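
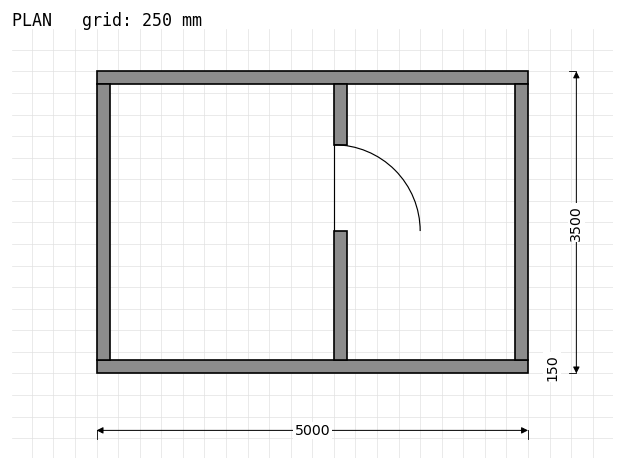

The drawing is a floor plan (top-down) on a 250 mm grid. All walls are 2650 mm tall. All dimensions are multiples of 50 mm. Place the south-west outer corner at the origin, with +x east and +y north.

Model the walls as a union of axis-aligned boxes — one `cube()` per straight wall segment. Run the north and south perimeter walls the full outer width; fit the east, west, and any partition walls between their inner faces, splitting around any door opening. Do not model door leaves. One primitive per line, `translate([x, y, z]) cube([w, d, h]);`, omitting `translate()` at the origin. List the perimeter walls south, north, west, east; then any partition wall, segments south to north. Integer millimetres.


cube([5000, 150, 2650]);
translate([0, 3350, 0]) cube([5000, 150, 2650]);
translate([0, 150, 0]) cube([150, 3200, 2650]);
translate([4850, 150, 0]) cube([150, 3200, 2650]);
translate([2750, 150, 0]) cube([150, 1500, 2650]);
translate([2750, 2650, 0]) cube([150, 700, 2650]);


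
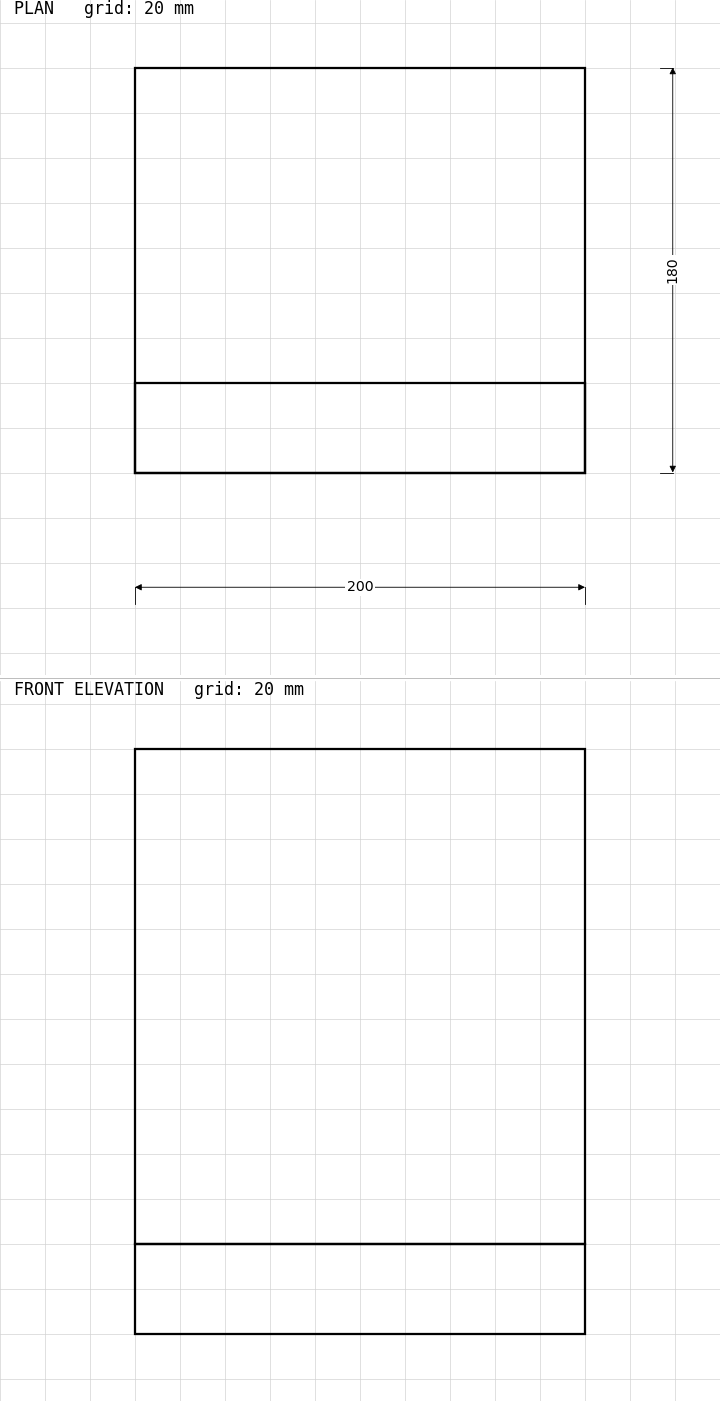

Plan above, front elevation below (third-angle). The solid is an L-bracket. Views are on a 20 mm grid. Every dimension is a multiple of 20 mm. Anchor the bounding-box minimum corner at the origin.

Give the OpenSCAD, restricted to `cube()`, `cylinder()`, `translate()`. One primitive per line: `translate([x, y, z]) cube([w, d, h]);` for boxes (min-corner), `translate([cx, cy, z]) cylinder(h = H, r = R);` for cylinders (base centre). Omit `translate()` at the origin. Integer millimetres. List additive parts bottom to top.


cube([200, 180, 40]);
translate([0, 0, 40]) cube([200, 40, 220]);


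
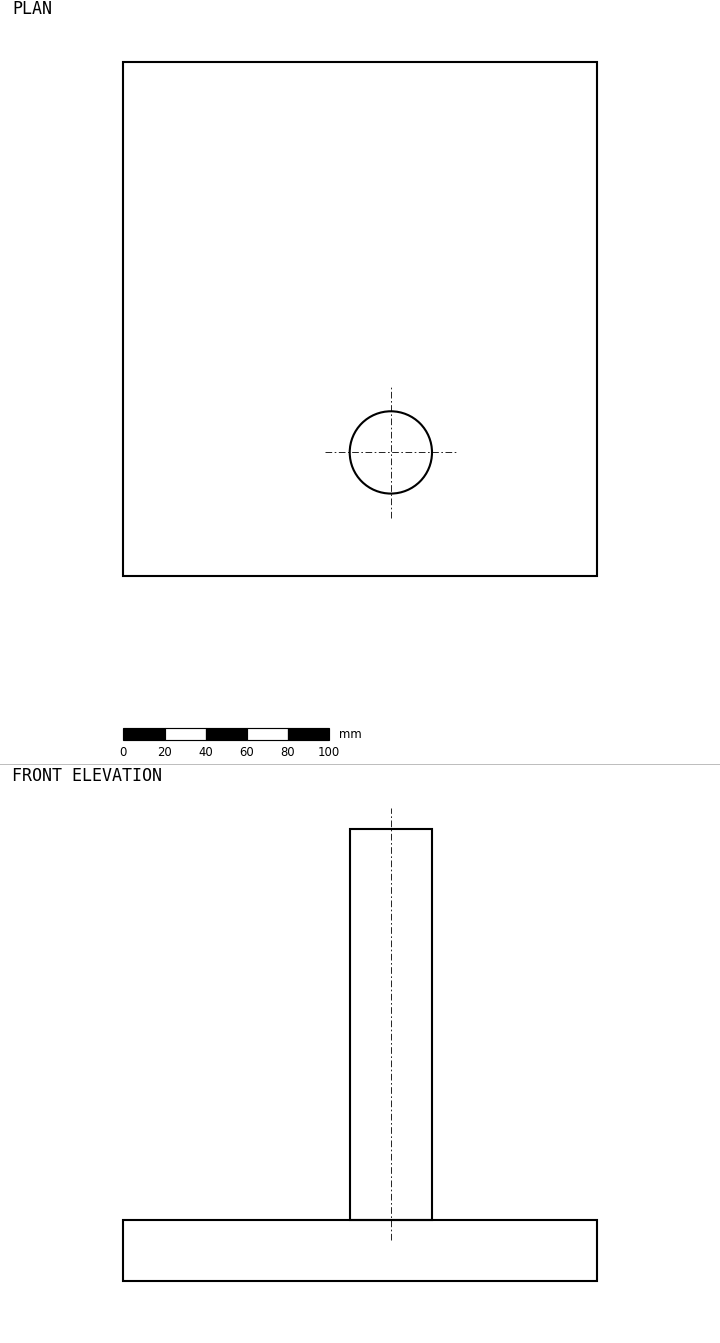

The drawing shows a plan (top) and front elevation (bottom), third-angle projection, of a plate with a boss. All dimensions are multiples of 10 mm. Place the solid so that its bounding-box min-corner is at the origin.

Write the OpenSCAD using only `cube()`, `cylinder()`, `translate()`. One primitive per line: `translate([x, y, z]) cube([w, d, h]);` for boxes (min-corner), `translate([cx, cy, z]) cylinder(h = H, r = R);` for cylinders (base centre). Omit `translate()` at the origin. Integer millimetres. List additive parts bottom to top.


cube([230, 250, 30]);
translate([130, 60, 30]) cylinder(h = 190, r = 20);


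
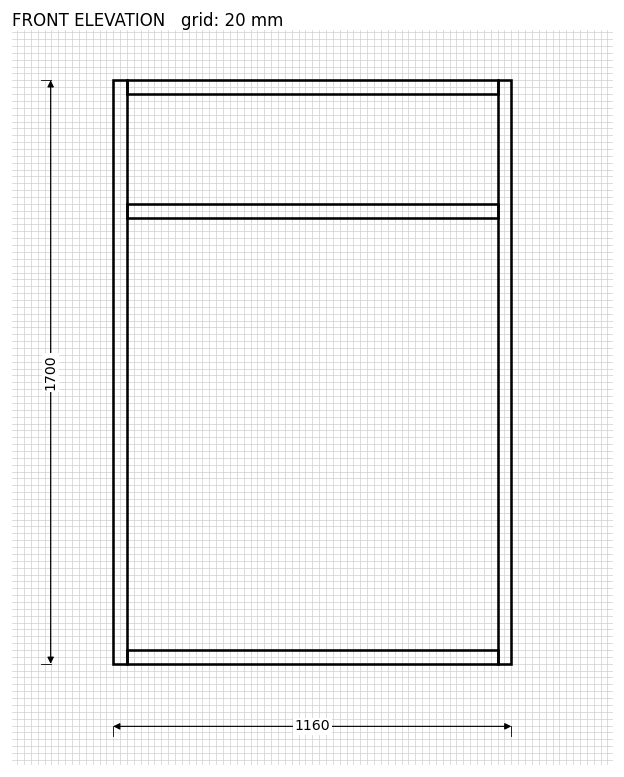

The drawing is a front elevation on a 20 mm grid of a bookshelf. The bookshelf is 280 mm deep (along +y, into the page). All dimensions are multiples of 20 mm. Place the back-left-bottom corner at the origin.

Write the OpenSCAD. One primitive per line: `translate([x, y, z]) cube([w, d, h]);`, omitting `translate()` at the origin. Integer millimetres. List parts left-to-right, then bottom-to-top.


cube([40, 280, 1700]);
translate([40, 0, 0]) cube([1080, 280, 40]);
translate([40, 0, 1300]) cube([1080, 280, 40]);
translate([40, 0, 1660]) cube([1080, 280, 40]);
translate([1120, 0, 0]) cube([40, 280, 1700]);


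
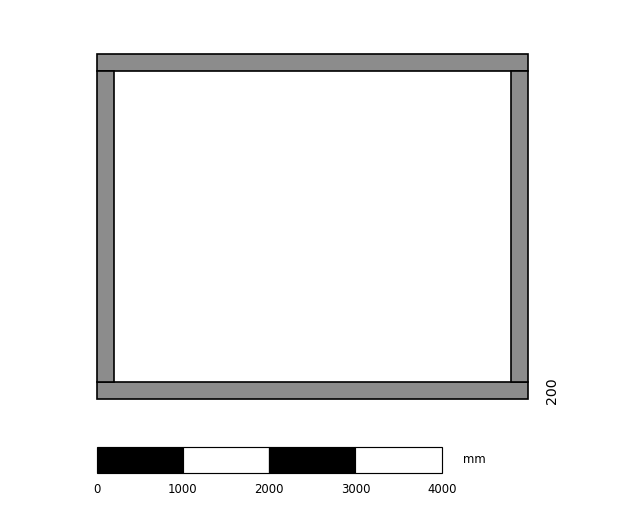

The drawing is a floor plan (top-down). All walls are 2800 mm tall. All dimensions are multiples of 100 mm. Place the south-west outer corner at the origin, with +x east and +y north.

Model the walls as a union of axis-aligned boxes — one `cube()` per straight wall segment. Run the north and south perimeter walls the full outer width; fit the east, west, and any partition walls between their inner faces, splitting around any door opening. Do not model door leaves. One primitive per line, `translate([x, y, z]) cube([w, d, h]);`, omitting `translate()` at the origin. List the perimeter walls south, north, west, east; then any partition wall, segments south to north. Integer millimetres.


cube([5000, 200, 2800]);
translate([0, 3800, 0]) cube([5000, 200, 2800]);
translate([0, 200, 0]) cube([200, 3600, 2800]);
translate([4800, 200, 0]) cube([200, 3600, 2800]);


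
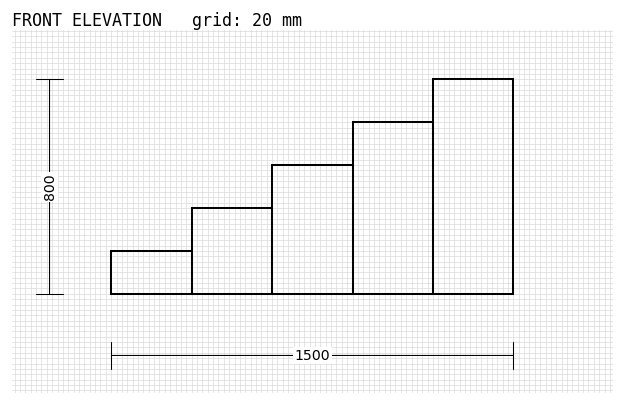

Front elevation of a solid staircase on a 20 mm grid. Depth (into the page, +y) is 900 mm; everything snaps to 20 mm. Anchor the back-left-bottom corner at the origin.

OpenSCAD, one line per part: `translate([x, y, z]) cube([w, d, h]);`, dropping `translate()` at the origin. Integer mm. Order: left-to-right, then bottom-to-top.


cube([300, 900, 160]);
translate([300, 0, 0]) cube([300, 900, 320]);
translate([600, 0, 0]) cube([300, 900, 480]);
translate([900, 0, 0]) cube([300, 900, 640]);
translate([1200, 0, 0]) cube([300, 900, 800]);


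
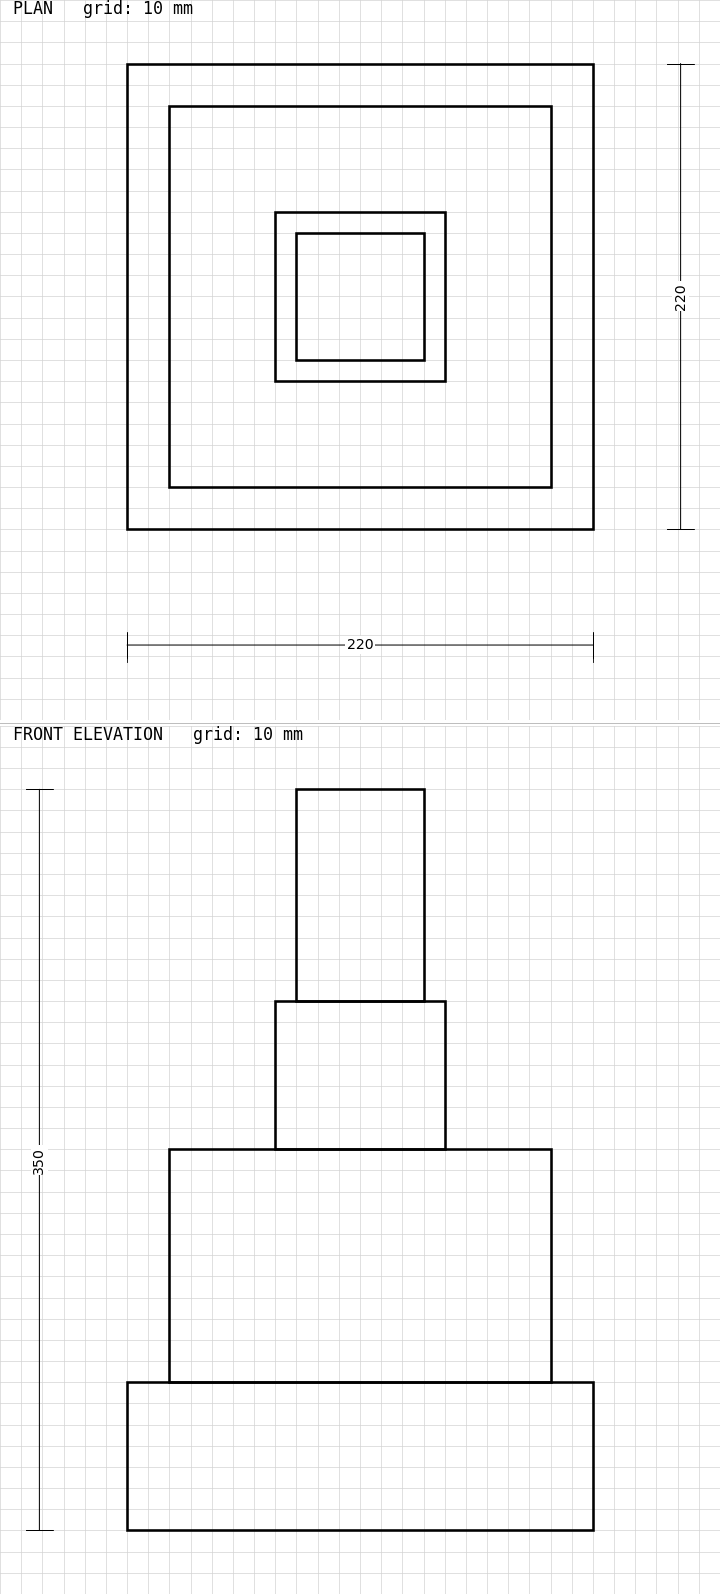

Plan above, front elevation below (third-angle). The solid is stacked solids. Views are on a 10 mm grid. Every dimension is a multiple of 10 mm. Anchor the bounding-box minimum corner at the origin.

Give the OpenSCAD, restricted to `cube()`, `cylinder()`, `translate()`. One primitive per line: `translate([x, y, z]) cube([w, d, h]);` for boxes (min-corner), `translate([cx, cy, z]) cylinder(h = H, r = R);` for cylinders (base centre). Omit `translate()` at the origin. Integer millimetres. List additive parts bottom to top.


cube([220, 220, 70]);
translate([20, 20, 70]) cube([180, 180, 110]);
translate([70, 70, 180]) cube([80, 80, 70]);
translate([80, 80, 250]) cube([60, 60, 100]);


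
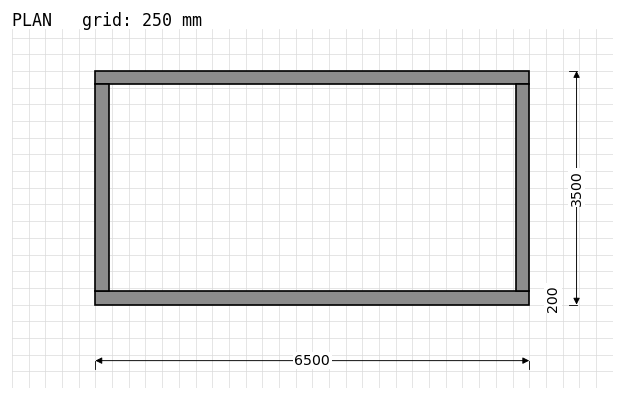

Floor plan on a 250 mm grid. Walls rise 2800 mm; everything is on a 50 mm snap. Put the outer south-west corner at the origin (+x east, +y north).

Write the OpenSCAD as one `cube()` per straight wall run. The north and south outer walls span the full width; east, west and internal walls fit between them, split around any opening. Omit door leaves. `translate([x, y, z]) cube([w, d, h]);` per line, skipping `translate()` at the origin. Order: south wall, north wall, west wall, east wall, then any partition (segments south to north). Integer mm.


cube([6500, 200, 2800]);
translate([0, 3300, 0]) cube([6500, 200, 2800]);
translate([0, 200, 0]) cube([200, 3100, 2800]);
translate([6300, 200, 0]) cube([200, 3100, 2800]);


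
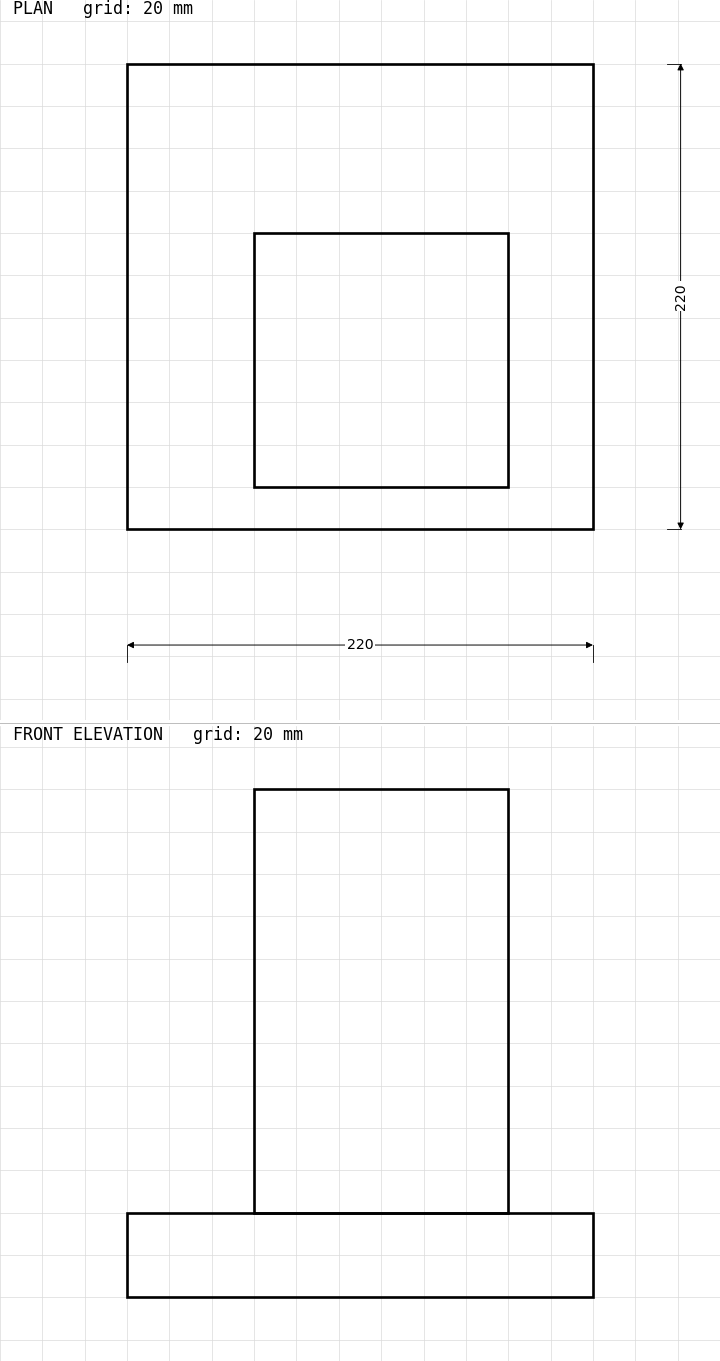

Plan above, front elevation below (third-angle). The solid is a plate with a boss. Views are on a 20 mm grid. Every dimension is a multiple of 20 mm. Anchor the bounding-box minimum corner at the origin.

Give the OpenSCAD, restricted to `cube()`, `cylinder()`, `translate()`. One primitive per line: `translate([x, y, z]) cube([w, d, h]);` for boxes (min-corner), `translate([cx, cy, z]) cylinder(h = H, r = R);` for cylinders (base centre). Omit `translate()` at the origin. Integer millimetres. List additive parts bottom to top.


cube([220, 220, 40]);
translate([60, 20, 40]) cube([120, 120, 200]);


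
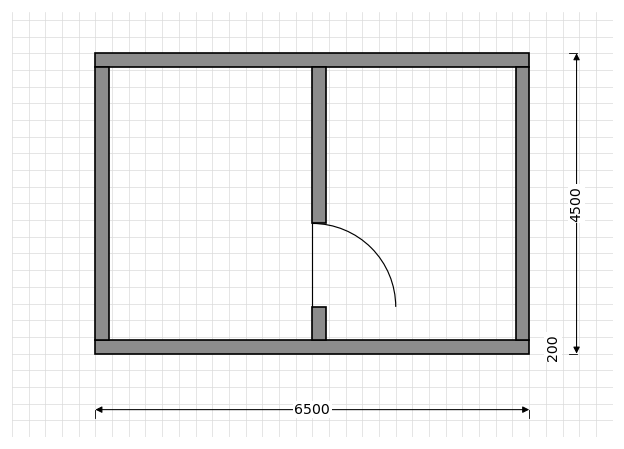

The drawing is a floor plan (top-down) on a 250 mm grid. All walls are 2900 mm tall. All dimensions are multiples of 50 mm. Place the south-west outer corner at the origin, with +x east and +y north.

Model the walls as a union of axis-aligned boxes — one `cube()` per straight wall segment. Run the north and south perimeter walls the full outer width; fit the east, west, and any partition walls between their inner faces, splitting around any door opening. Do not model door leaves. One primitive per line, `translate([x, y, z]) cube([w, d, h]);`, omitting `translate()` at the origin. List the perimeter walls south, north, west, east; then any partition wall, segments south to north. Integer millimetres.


cube([6500, 200, 2900]);
translate([0, 4300, 0]) cube([6500, 200, 2900]);
translate([0, 200, 0]) cube([200, 4100, 2900]);
translate([6300, 200, 0]) cube([200, 4100, 2900]);
translate([3250, 200, 0]) cube([200, 500, 2900]);
translate([3250, 1950, 0]) cube([200, 2350, 2900]);


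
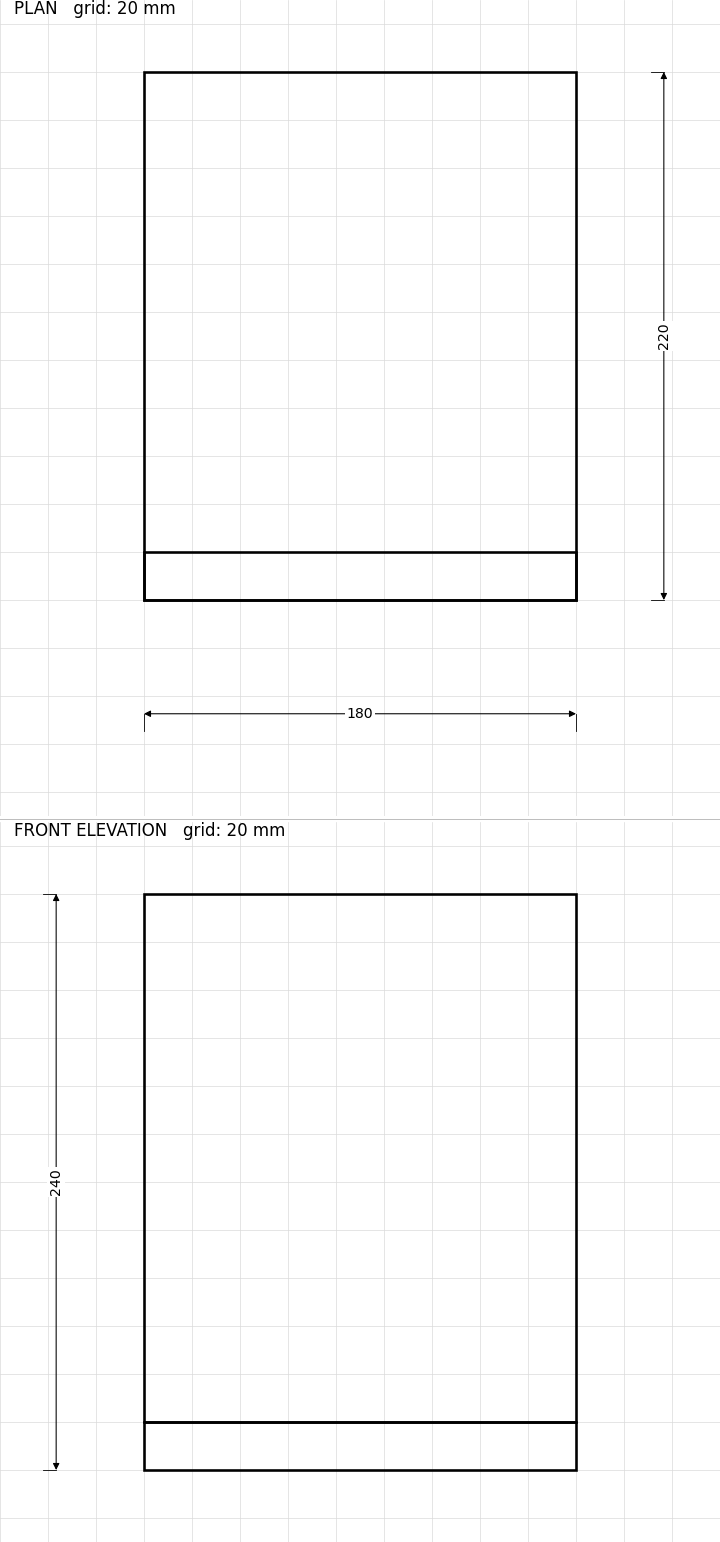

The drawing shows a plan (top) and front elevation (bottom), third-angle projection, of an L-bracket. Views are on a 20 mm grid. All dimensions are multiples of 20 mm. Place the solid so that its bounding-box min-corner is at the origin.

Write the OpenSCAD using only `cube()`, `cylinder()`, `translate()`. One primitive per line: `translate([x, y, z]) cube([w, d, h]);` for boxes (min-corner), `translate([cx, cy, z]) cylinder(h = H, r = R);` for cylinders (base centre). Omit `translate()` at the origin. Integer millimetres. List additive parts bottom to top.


cube([180, 220, 20]);
translate([0, 0, 20]) cube([180, 20, 220]);


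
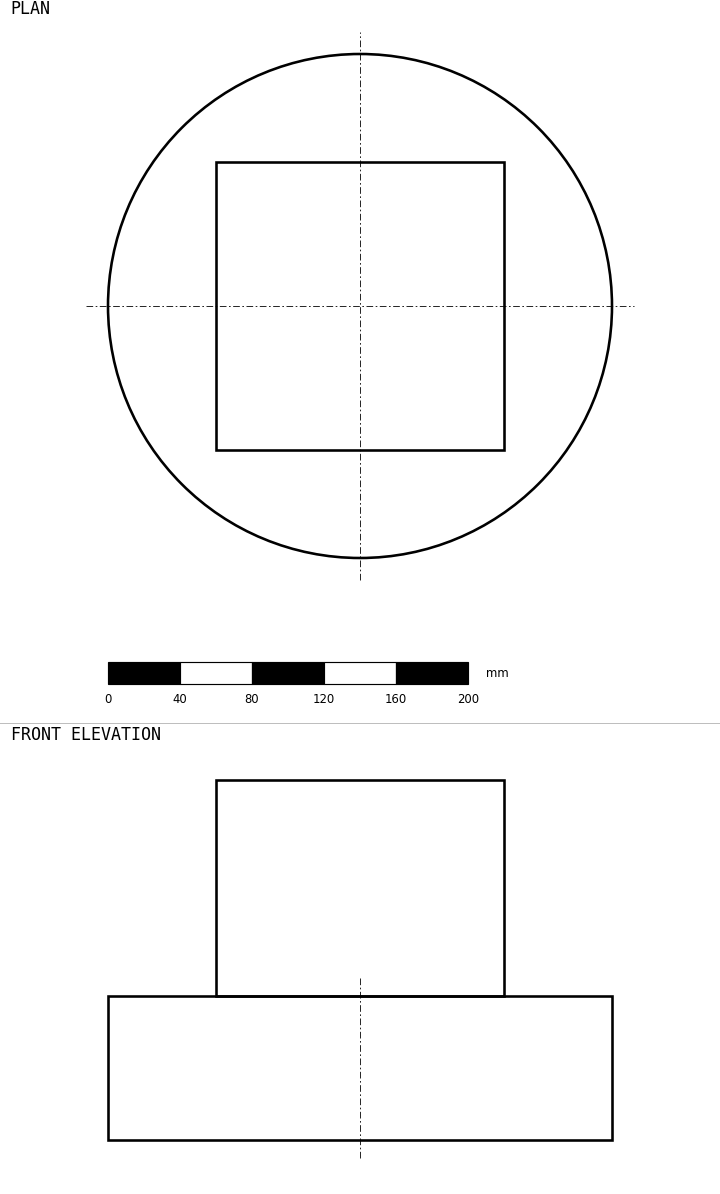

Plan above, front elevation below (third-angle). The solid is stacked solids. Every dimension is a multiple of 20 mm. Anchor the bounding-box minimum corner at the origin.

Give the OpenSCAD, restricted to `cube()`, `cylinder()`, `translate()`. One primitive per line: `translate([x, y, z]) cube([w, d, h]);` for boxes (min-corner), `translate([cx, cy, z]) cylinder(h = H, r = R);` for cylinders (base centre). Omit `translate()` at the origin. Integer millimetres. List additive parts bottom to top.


translate([140, 140, 0]) cylinder(h = 80, r = 140);
translate([60, 60, 80]) cube([160, 160, 120]);


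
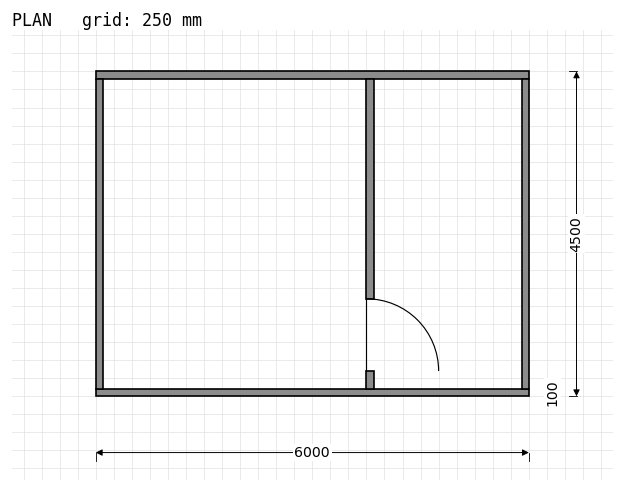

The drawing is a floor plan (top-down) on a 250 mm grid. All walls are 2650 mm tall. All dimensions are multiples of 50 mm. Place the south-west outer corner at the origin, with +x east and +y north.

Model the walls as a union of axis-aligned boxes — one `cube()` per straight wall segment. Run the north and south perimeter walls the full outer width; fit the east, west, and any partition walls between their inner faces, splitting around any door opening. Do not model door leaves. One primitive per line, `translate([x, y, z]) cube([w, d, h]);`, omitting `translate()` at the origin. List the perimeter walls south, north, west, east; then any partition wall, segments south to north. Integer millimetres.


cube([6000, 100, 2650]);
translate([0, 4400, 0]) cube([6000, 100, 2650]);
translate([0, 100, 0]) cube([100, 4300, 2650]);
translate([5900, 100, 0]) cube([100, 4300, 2650]);
translate([3750, 100, 0]) cube([100, 250, 2650]);
translate([3750, 1350, 0]) cube([100, 3050, 2650]);


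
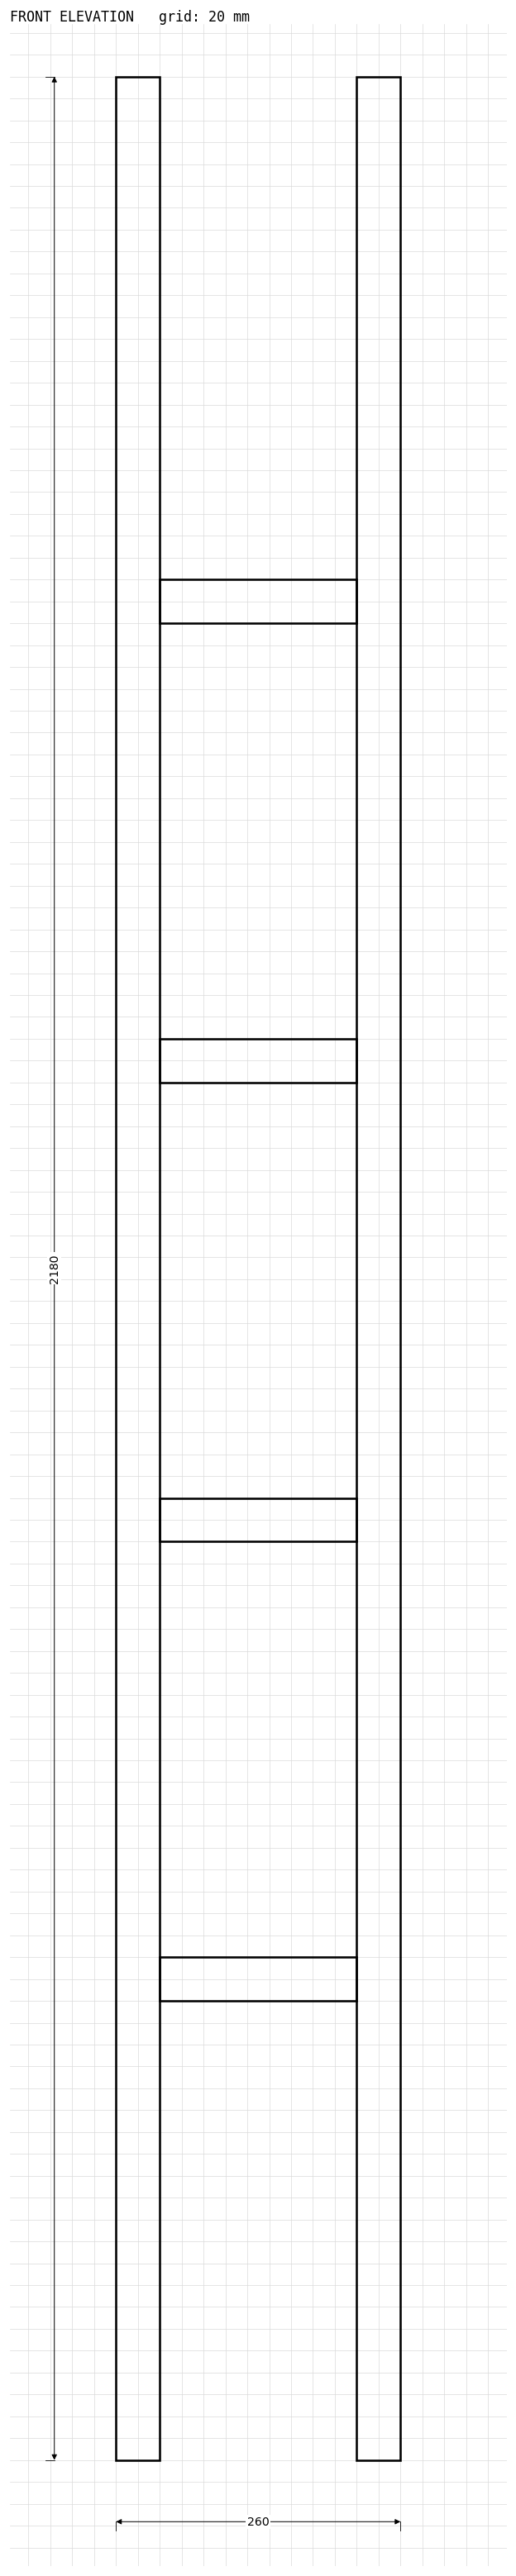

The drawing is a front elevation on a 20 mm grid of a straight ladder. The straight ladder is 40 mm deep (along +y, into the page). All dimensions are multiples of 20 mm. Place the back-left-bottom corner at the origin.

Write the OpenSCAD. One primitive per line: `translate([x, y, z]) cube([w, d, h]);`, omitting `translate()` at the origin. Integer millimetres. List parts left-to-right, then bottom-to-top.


cube([40, 40, 2180]);
translate([40, 0, 420]) cube([180, 40, 40]);
translate([40, 0, 840]) cube([180, 40, 40]);
translate([40, 0, 1260]) cube([180, 40, 40]);
translate([40, 0, 1680]) cube([180, 40, 40]);
translate([220, 0, 0]) cube([40, 40, 2180]);


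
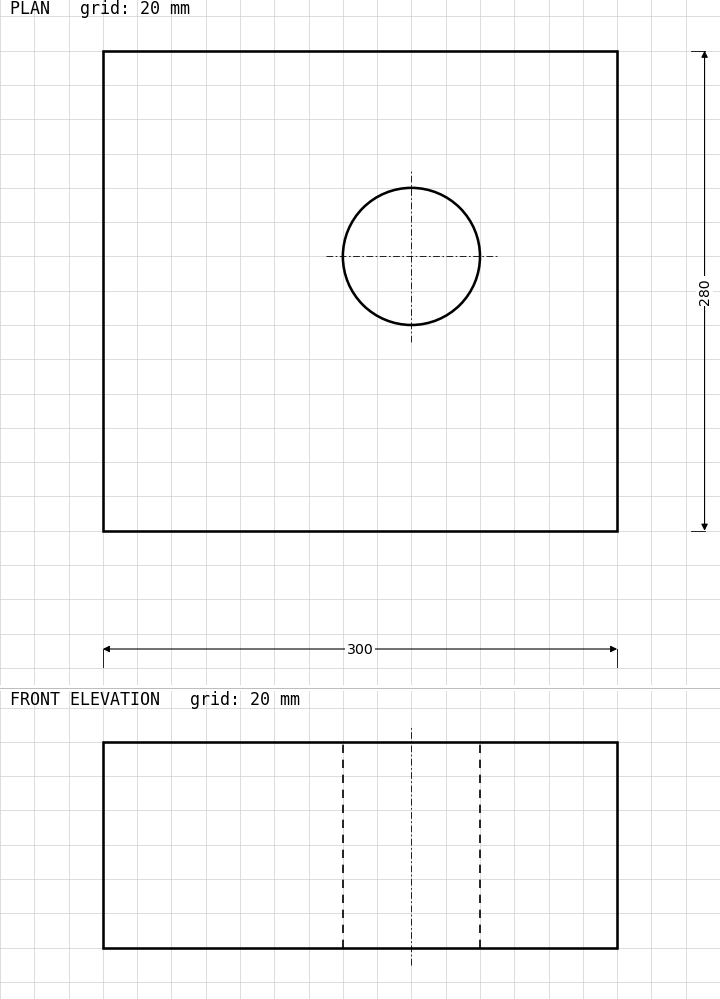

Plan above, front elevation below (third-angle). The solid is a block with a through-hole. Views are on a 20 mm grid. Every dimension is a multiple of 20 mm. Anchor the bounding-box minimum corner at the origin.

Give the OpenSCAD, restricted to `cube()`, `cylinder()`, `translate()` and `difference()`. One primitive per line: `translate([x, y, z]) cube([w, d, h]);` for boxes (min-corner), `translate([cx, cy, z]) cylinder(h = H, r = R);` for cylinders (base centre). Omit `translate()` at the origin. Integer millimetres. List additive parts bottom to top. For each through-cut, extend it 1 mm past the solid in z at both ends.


difference() {
  cube([300, 280, 120]);
  translate([180, 160, -1]) cylinder(h = 122, r = 40);
}


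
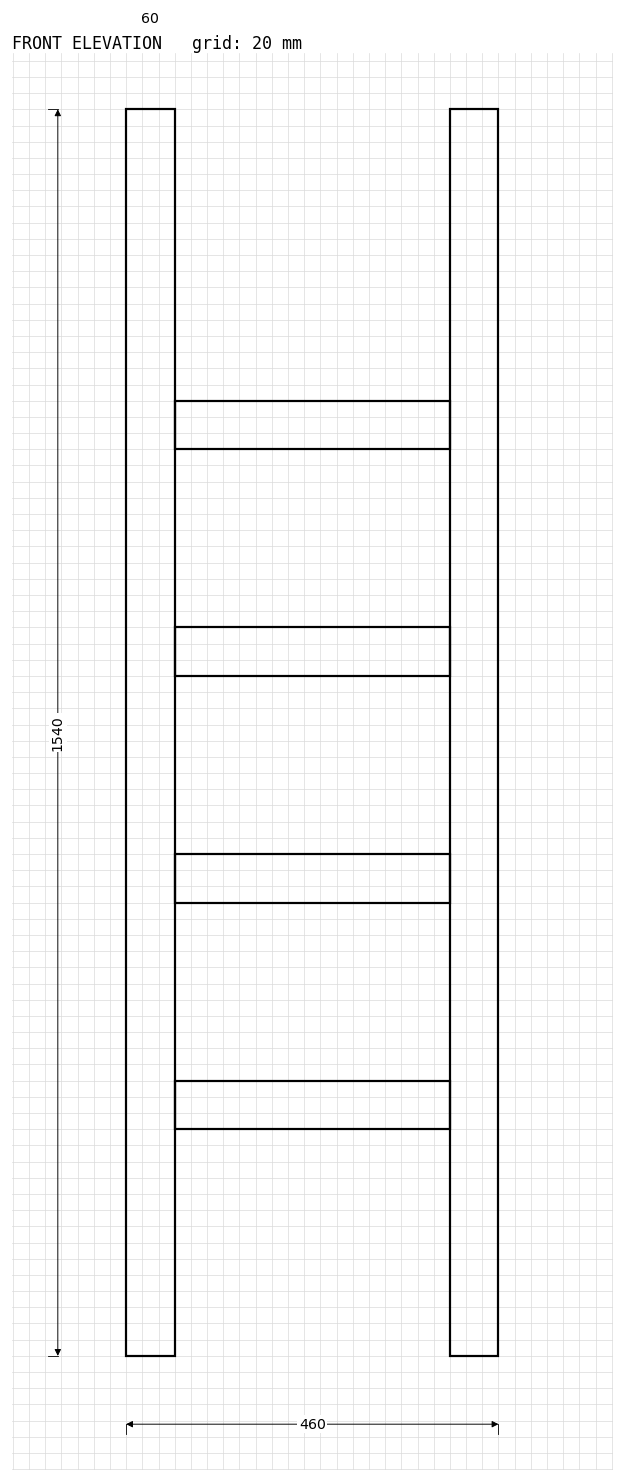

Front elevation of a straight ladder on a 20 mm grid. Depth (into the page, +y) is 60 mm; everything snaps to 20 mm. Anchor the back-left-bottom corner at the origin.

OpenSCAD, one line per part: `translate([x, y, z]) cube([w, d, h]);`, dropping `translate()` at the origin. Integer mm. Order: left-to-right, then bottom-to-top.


cube([60, 60, 1540]);
translate([60, 0, 280]) cube([340, 60, 60]);
translate([60, 0, 560]) cube([340, 60, 60]);
translate([60, 0, 840]) cube([340, 60, 60]);
translate([60, 0, 1120]) cube([340, 60, 60]);
translate([400, 0, 0]) cube([60, 60, 1540]);


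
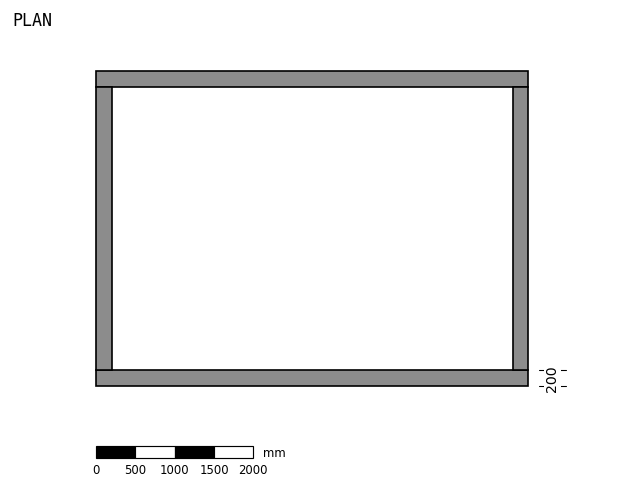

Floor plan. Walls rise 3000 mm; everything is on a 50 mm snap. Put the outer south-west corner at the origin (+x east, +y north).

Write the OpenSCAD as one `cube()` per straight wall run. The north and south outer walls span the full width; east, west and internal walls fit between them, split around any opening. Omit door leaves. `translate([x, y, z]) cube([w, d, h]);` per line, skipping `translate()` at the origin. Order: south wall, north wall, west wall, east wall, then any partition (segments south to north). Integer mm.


cube([5500, 200, 3000]);
translate([0, 3800, 0]) cube([5500, 200, 3000]);
translate([0, 200, 0]) cube([200, 3600, 3000]);
translate([5300, 200, 0]) cube([200, 3600, 3000]);


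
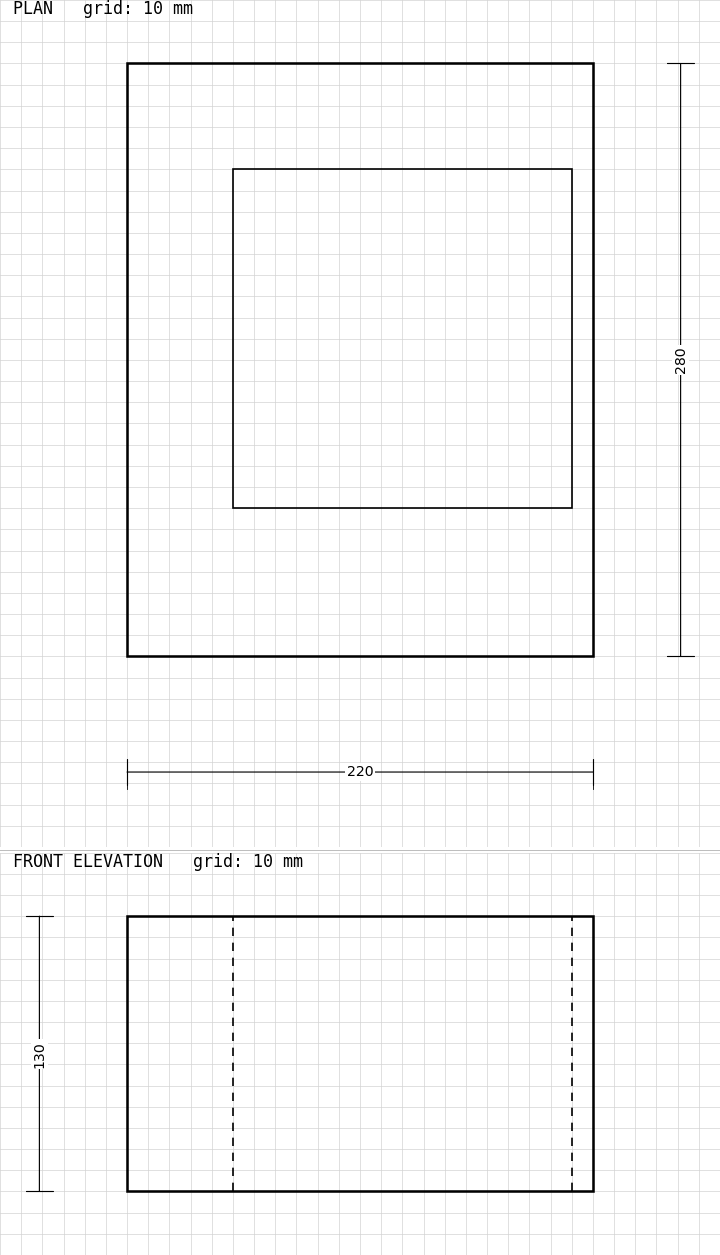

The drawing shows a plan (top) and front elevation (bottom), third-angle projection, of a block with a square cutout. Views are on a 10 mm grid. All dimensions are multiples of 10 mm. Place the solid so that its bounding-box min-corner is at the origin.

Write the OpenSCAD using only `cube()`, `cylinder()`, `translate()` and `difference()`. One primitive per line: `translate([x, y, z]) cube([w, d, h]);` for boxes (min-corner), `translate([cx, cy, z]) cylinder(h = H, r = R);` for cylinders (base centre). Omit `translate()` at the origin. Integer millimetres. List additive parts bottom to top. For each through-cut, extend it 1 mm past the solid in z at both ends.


difference() {
  cube([220, 280, 130]);
  translate([50, 70, -1]) cube([160, 160, 132]);
}


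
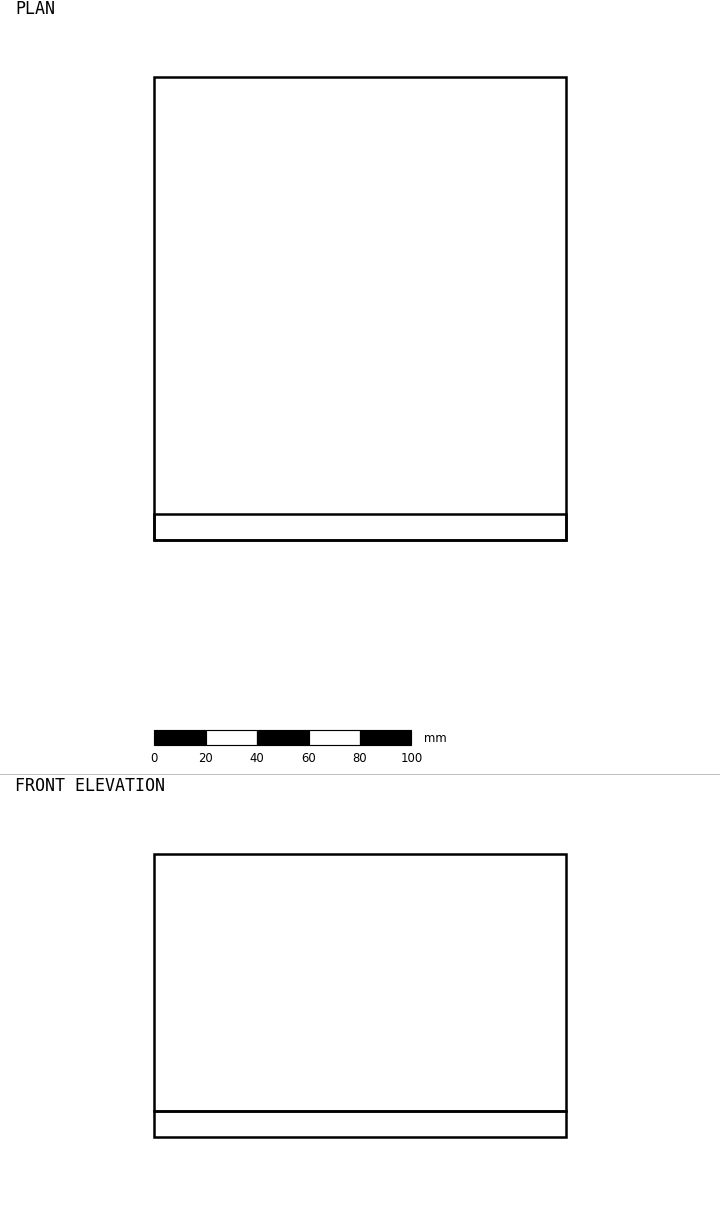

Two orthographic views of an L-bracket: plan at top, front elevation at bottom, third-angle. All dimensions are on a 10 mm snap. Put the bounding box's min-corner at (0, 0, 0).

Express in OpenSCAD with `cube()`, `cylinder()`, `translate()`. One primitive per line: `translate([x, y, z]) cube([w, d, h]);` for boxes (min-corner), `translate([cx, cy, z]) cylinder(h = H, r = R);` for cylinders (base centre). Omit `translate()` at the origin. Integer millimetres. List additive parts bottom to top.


cube([160, 180, 10]);
translate([0, 0, 10]) cube([160, 10, 100]);


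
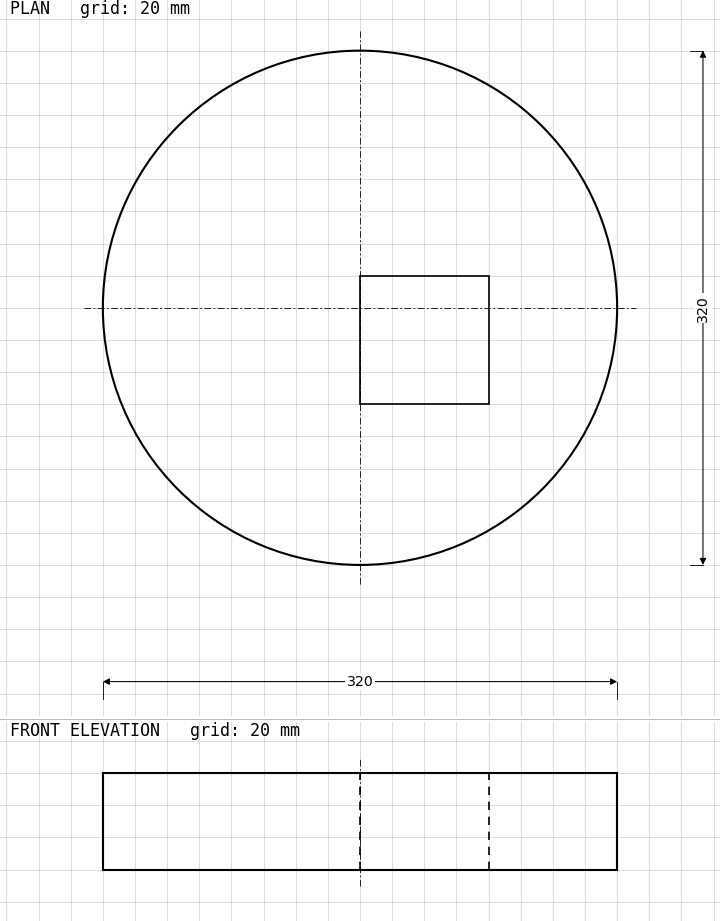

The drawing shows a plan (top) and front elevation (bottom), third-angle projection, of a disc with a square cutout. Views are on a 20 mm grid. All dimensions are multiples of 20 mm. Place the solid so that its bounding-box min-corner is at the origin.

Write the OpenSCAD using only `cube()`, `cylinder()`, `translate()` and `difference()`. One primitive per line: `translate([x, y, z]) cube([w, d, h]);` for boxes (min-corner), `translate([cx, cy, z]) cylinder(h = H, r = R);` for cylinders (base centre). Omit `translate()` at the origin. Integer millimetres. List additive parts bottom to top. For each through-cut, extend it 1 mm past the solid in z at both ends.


difference() {
  translate([160, 160, 0]) cylinder(h = 60, r = 160);
  translate([160, 100, -1]) cube([80, 80, 62]);
}


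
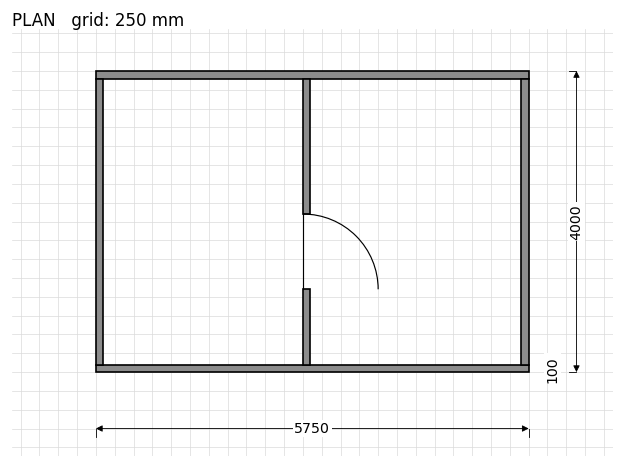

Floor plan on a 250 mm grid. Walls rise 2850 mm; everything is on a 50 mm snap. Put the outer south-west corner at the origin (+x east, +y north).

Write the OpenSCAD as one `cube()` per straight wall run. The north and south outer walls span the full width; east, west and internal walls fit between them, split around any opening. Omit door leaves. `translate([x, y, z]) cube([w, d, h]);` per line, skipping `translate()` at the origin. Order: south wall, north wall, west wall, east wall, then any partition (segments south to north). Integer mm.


cube([5750, 100, 2850]);
translate([0, 3900, 0]) cube([5750, 100, 2850]);
translate([0, 100, 0]) cube([100, 3800, 2850]);
translate([5650, 100, 0]) cube([100, 3800, 2850]);
translate([2750, 100, 0]) cube([100, 1000, 2850]);
translate([2750, 2100, 0]) cube([100, 1800, 2850]);


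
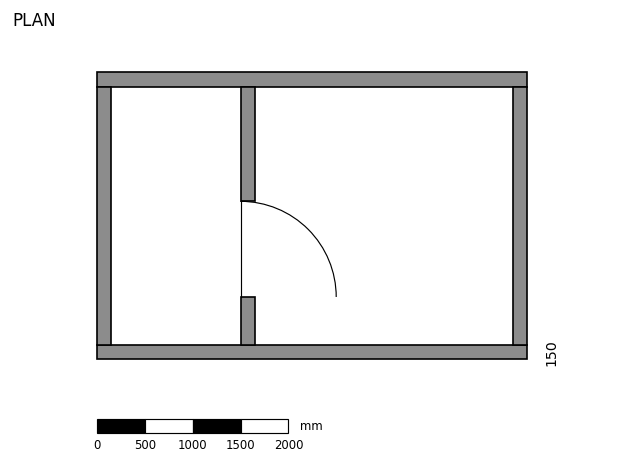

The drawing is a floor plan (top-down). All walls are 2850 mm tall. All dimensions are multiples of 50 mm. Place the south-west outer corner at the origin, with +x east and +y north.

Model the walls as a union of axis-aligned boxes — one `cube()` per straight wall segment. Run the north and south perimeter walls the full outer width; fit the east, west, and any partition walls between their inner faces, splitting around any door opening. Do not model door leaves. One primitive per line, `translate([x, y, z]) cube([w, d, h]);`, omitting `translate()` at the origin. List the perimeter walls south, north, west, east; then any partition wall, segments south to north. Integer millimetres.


cube([4500, 150, 2850]);
translate([0, 2850, 0]) cube([4500, 150, 2850]);
translate([0, 150, 0]) cube([150, 2700, 2850]);
translate([4350, 150, 0]) cube([150, 2700, 2850]);
translate([1500, 150, 0]) cube([150, 500, 2850]);
translate([1500, 1650, 0]) cube([150, 1200, 2850]);


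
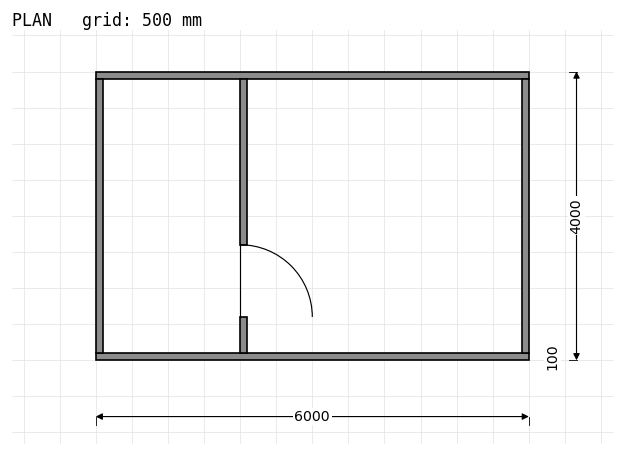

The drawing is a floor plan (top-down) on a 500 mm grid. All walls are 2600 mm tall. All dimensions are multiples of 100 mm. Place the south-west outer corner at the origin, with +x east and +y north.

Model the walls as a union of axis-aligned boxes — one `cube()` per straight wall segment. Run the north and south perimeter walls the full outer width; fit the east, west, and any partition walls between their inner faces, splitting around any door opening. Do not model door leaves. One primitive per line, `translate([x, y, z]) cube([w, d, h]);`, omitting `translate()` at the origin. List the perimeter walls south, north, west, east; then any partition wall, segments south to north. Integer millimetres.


cube([6000, 100, 2600]);
translate([0, 3900, 0]) cube([6000, 100, 2600]);
translate([0, 100, 0]) cube([100, 3800, 2600]);
translate([5900, 100, 0]) cube([100, 3800, 2600]);
translate([2000, 100, 0]) cube([100, 500, 2600]);
translate([2000, 1600, 0]) cube([100, 2300, 2600]);


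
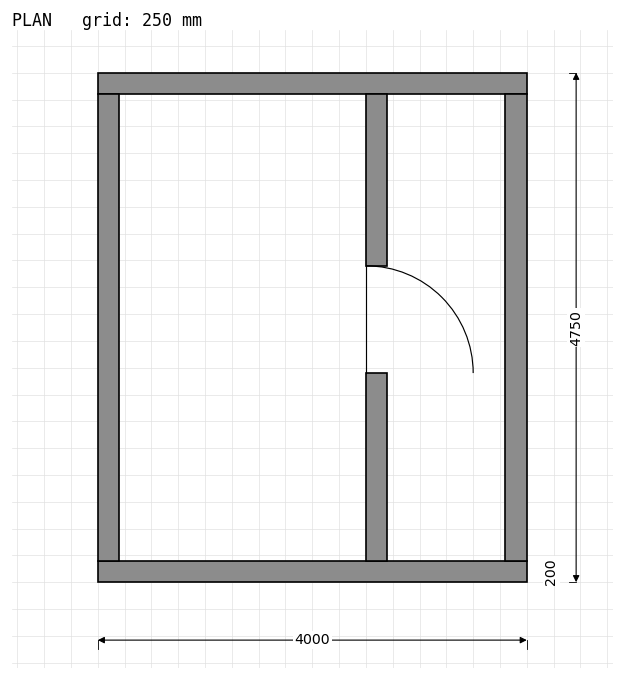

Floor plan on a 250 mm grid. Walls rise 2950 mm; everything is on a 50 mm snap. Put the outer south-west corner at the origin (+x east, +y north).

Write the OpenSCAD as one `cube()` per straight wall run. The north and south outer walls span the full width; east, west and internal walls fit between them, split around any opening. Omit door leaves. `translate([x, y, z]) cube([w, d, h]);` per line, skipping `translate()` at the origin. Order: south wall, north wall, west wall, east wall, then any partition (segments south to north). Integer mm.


cube([4000, 200, 2950]);
translate([0, 4550, 0]) cube([4000, 200, 2950]);
translate([0, 200, 0]) cube([200, 4350, 2950]);
translate([3800, 200, 0]) cube([200, 4350, 2950]);
translate([2500, 200, 0]) cube([200, 1750, 2950]);
translate([2500, 2950, 0]) cube([200, 1600, 2950]);


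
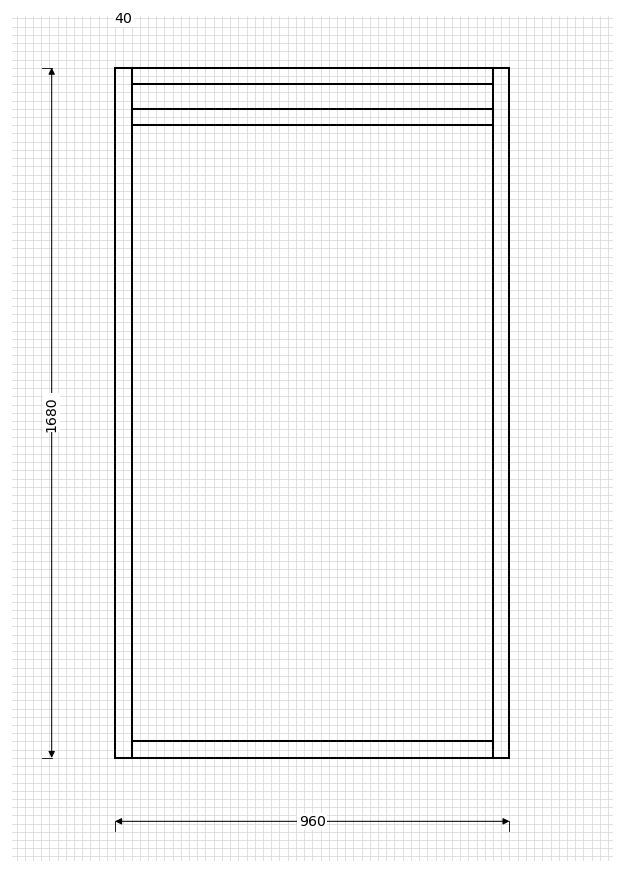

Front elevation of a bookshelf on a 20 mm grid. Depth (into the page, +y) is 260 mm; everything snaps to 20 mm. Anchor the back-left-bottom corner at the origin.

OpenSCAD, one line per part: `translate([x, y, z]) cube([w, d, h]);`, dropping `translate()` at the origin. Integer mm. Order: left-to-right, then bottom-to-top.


cube([40, 260, 1680]);
translate([40, 0, 0]) cube([880, 260, 40]);
translate([40, 0, 1540]) cube([880, 260, 40]);
translate([40, 0, 1640]) cube([880, 260, 40]);
translate([920, 0, 0]) cube([40, 260, 1680]);


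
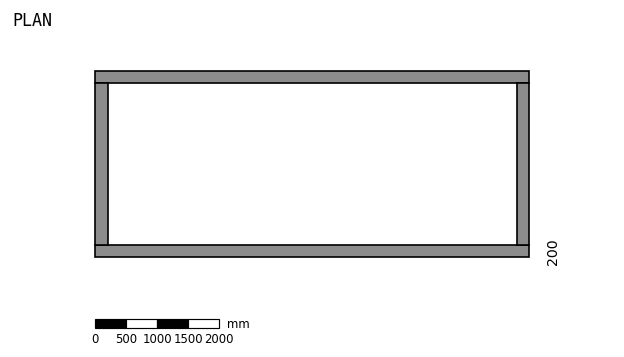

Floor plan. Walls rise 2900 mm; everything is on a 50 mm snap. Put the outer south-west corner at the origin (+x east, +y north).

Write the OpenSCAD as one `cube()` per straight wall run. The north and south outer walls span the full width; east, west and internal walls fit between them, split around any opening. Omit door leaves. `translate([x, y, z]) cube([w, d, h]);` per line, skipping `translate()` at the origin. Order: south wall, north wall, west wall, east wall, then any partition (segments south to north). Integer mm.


cube([7000, 200, 2900]);
translate([0, 2800, 0]) cube([7000, 200, 2900]);
translate([0, 200, 0]) cube([200, 2600, 2900]);
translate([6800, 200, 0]) cube([200, 2600, 2900]);


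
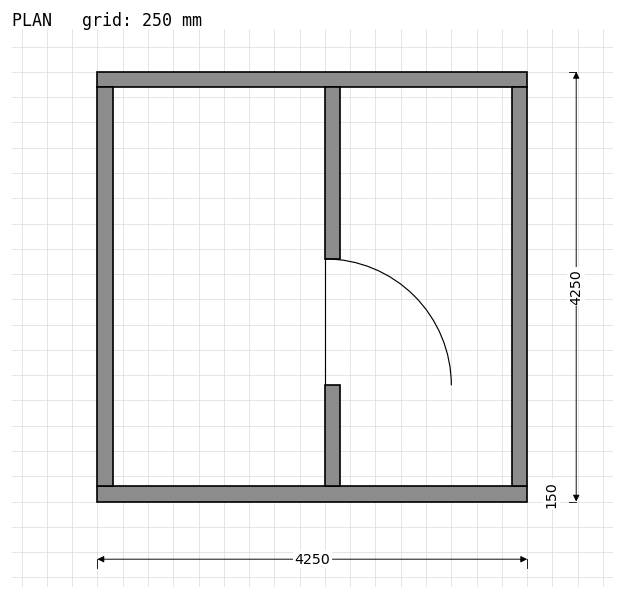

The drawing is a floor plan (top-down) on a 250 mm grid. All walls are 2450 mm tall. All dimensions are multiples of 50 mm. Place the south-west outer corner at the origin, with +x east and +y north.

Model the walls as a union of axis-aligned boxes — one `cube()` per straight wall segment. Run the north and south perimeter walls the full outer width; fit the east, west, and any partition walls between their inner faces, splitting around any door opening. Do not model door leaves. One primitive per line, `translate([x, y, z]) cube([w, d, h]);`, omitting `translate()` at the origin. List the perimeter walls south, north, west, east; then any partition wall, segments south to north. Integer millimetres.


cube([4250, 150, 2450]);
translate([0, 4100, 0]) cube([4250, 150, 2450]);
translate([0, 150, 0]) cube([150, 3950, 2450]);
translate([4100, 150, 0]) cube([150, 3950, 2450]);
translate([2250, 150, 0]) cube([150, 1000, 2450]);
translate([2250, 2400, 0]) cube([150, 1700, 2450]);


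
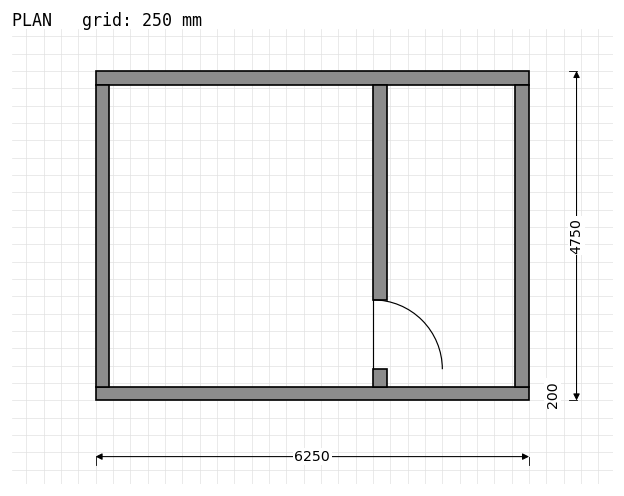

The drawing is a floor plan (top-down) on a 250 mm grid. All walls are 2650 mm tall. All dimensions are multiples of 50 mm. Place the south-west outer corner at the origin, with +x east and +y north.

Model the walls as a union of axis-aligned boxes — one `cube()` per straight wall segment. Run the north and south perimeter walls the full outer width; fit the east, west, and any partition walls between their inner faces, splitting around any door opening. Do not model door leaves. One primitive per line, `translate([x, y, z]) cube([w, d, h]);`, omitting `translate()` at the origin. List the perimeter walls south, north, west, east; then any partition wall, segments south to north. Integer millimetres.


cube([6250, 200, 2650]);
translate([0, 4550, 0]) cube([6250, 200, 2650]);
translate([0, 200, 0]) cube([200, 4350, 2650]);
translate([6050, 200, 0]) cube([200, 4350, 2650]);
translate([4000, 200, 0]) cube([200, 250, 2650]);
translate([4000, 1450, 0]) cube([200, 3100, 2650]);


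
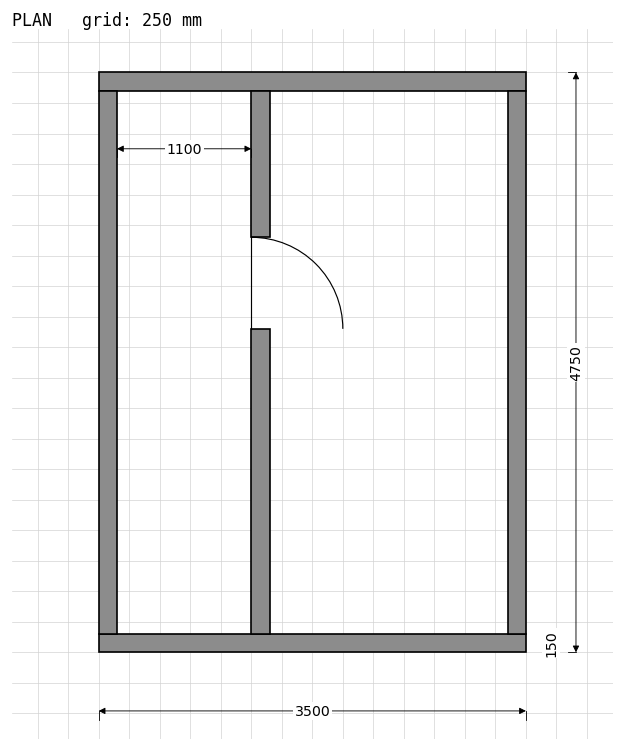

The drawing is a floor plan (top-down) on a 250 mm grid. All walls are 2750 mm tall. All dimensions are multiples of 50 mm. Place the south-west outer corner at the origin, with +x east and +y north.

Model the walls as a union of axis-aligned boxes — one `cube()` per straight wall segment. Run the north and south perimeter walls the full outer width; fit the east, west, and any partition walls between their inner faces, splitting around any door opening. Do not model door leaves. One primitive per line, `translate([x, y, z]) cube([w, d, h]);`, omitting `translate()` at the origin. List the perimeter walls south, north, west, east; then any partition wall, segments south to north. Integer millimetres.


cube([3500, 150, 2750]);
translate([0, 4600, 0]) cube([3500, 150, 2750]);
translate([0, 150, 0]) cube([150, 4450, 2750]);
translate([3350, 150, 0]) cube([150, 4450, 2750]);
translate([1250, 150, 0]) cube([150, 2500, 2750]);
translate([1250, 3400, 0]) cube([150, 1200, 2750]);


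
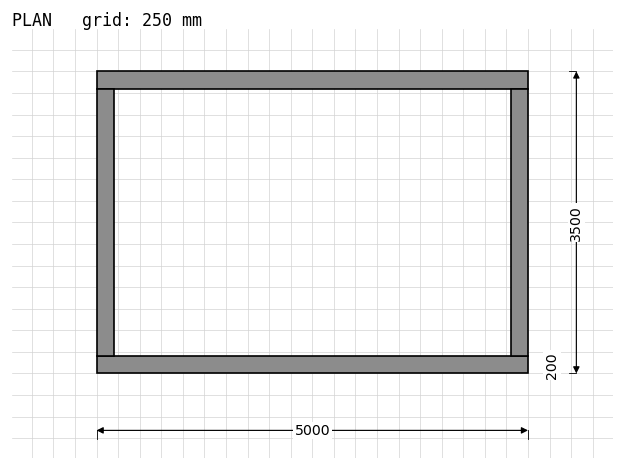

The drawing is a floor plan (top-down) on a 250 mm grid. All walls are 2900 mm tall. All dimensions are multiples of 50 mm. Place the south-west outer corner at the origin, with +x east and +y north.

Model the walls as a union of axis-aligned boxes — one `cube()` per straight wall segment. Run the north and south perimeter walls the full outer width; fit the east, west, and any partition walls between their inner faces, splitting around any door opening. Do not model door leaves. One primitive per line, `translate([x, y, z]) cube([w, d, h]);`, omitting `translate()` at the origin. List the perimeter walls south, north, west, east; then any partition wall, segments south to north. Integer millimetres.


cube([5000, 200, 2900]);
translate([0, 3300, 0]) cube([5000, 200, 2900]);
translate([0, 200, 0]) cube([200, 3100, 2900]);
translate([4800, 200, 0]) cube([200, 3100, 2900]);


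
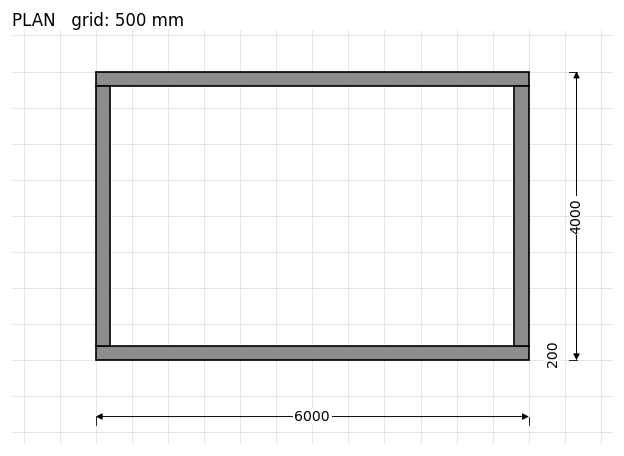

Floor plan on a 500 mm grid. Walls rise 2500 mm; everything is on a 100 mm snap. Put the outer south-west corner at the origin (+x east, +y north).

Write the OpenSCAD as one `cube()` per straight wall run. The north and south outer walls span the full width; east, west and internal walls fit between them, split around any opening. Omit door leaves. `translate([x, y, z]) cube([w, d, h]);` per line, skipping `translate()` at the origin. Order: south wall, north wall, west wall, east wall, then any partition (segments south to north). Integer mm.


cube([6000, 200, 2500]);
translate([0, 3800, 0]) cube([6000, 200, 2500]);
translate([0, 200, 0]) cube([200, 3600, 2500]);
translate([5800, 200, 0]) cube([200, 3600, 2500]);


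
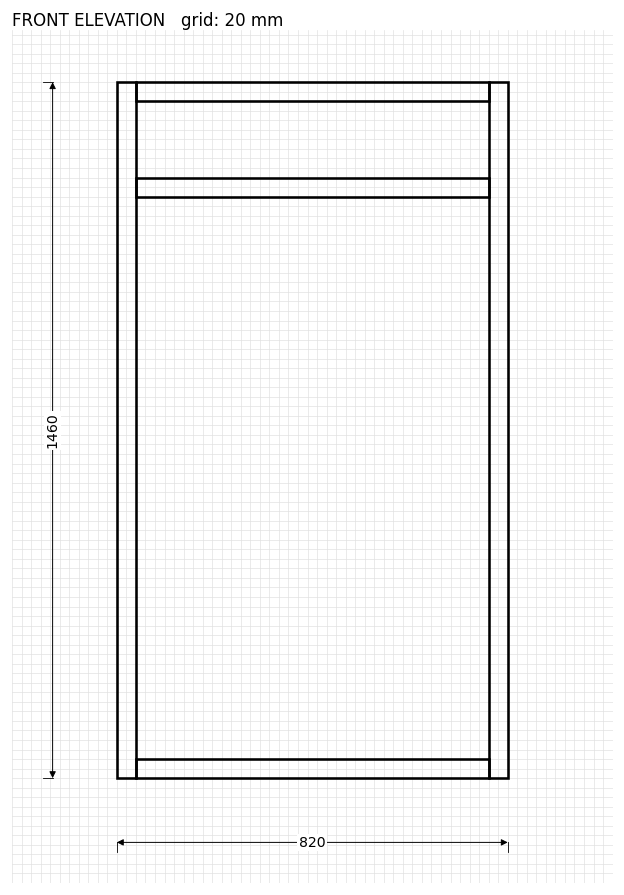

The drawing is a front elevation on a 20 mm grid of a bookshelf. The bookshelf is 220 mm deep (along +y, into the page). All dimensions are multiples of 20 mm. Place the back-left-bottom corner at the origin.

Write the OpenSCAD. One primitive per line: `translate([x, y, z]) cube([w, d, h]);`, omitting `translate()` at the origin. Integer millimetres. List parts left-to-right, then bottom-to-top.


cube([40, 220, 1460]);
translate([40, 0, 0]) cube([740, 220, 40]);
translate([40, 0, 1220]) cube([740, 220, 40]);
translate([40, 0, 1420]) cube([740, 220, 40]);
translate([780, 0, 0]) cube([40, 220, 1460]);


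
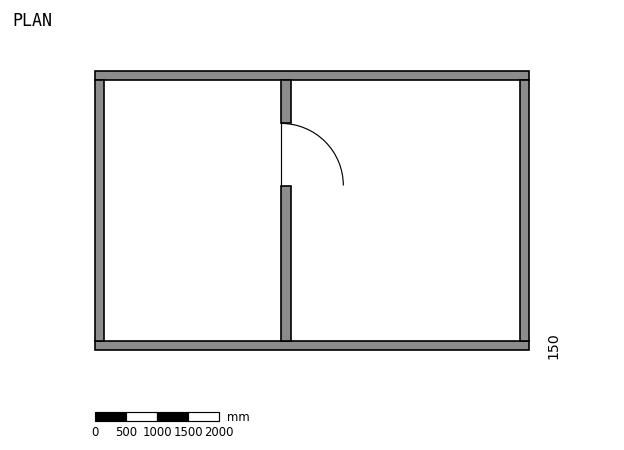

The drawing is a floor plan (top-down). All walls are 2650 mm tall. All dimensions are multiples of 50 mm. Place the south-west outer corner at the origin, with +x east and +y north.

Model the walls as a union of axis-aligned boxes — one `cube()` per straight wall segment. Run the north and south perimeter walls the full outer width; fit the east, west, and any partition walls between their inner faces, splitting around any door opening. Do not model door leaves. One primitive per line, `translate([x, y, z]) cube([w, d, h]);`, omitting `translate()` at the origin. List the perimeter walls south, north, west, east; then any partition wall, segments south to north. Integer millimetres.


cube([7000, 150, 2650]);
translate([0, 4350, 0]) cube([7000, 150, 2650]);
translate([0, 150, 0]) cube([150, 4200, 2650]);
translate([6850, 150, 0]) cube([150, 4200, 2650]);
translate([3000, 150, 0]) cube([150, 2500, 2650]);
translate([3000, 3650, 0]) cube([150, 700, 2650]);


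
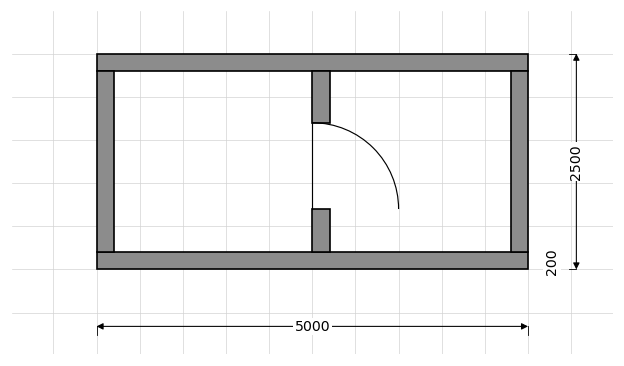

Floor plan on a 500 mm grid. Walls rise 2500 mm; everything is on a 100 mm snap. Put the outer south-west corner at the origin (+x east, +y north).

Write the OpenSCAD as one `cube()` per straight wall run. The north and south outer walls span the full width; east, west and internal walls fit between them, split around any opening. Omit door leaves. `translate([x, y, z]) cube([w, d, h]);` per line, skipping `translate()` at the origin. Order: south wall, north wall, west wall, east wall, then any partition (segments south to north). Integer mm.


cube([5000, 200, 2500]);
translate([0, 2300, 0]) cube([5000, 200, 2500]);
translate([0, 200, 0]) cube([200, 2100, 2500]);
translate([4800, 200, 0]) cube([200, 2100, 2500]);
translate([2500, 200, 0]) cube([200, 500, 2500]);
translate([2500, 1700, 0]) cube([200, 600, 2500]);


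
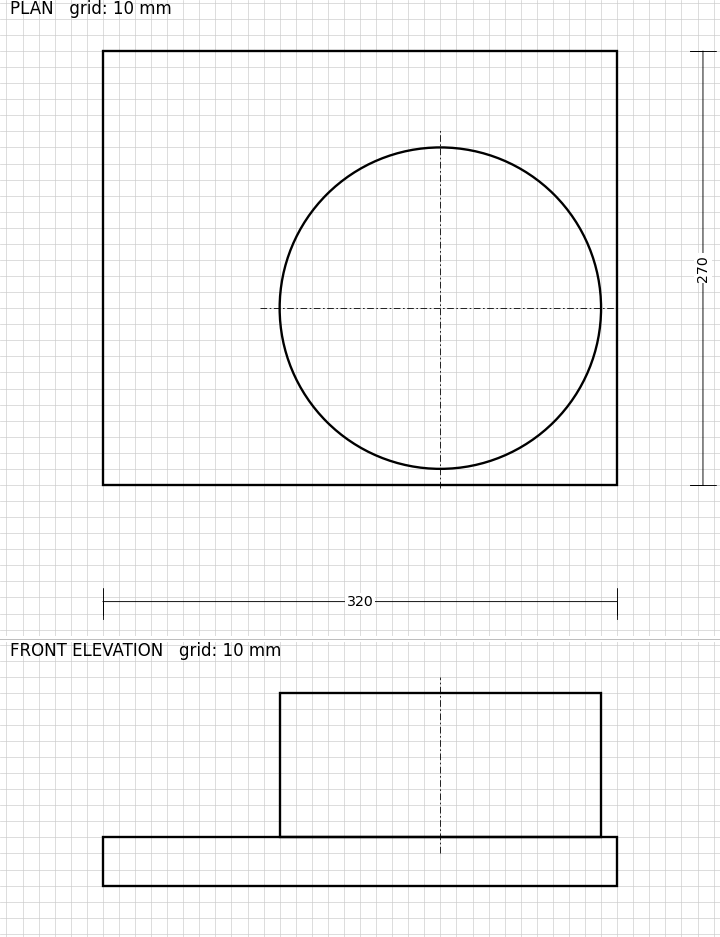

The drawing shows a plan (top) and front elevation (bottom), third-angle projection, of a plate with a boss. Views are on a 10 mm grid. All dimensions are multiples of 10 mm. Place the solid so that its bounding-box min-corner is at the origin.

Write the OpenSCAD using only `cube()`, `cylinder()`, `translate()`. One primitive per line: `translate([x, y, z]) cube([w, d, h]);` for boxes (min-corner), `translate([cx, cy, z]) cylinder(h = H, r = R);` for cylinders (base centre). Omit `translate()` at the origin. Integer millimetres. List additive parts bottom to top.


cube([320, 270, 30]);
translate([210, 110, 30]) cylinder(h = 90, r = 100);


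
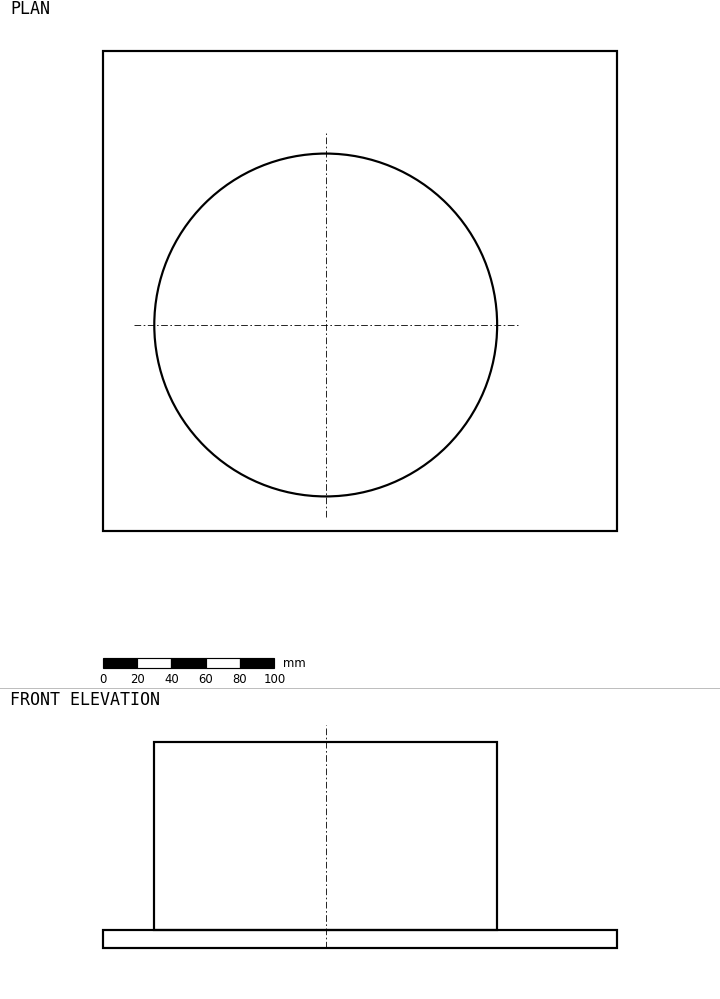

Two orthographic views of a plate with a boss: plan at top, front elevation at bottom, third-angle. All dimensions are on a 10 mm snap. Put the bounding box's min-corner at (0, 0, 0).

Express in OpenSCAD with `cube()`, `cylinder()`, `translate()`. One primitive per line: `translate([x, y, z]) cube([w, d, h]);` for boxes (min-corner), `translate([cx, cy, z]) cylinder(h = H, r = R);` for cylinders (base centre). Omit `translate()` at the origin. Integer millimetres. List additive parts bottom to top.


cube([300, 280, 10]);
translate([130, 120, 10]) cylinder(h = 110, r = 100);


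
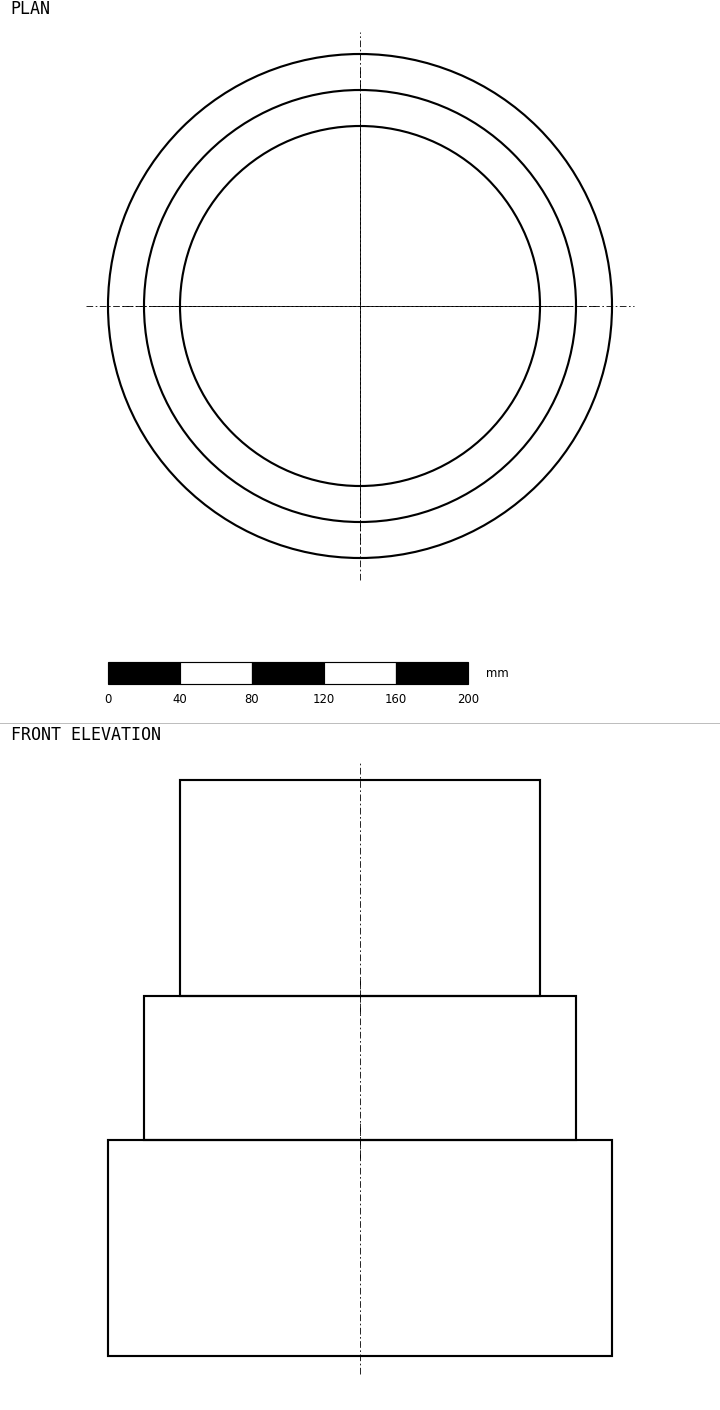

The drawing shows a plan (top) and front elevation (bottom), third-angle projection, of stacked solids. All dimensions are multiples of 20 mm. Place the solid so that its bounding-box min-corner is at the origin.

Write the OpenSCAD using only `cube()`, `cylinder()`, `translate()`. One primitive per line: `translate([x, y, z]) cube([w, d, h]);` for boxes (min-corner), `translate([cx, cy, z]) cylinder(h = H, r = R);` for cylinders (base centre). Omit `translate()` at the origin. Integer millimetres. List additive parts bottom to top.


translate([140, 140, 0]) cylinder(h = 120, r = 140);
translate([140, 140, 120]) cylinder(h = 80, r = 120);
translate([140, 140, 200]) cylinder(h = 120, r = 100);
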